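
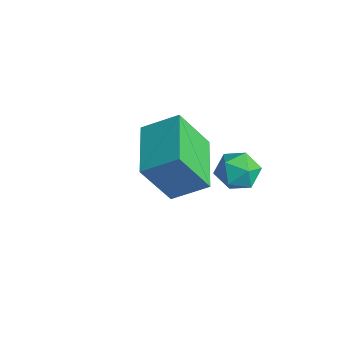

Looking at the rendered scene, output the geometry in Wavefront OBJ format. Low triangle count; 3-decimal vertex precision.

v 0.182 0.732 -3.616
v 0.443 1.104 -4.008
v 1.018 1.488 -2.344
v 0.22 1.235 -3.941
v -0.009 1.267 -3.809
v -0.201 1.193 -3.638
v -0.317 1.027 -3.464
v -0.334 0.803 -3.32
v -0.249 0.565 -3.234
v -0.078 0.36 -3.224
v 0.144 0.228 -3.292
v 0.374 0.197 -3.424
v 0.566 0.271 -3.595
v 0.682 0.437 -3.769
v 0.699 0.661 -3.913
v 0.614 0.899 -3.999
v 4.077 1.911 -1.043
v 4.387 1.397 -1.412
v 3.193 1.223 -0.828
v 3.503 0.709 -1.197
v 3.776 0.914 -0.58
v 4.322 1.339 -0.713
v 3.258 1.281 -1.527
v 3.804 1.706 -1.66
v 3.881 1.008 -1.711
v 4.201 0.781 -1.126
v 3.379 1.839 -1.114
v 3.699 1.612 -0.529
v 1.141 -0.278 -0.635
v 1.732 0.628 0.012
v 1.408 0.543 -2.029
v 1.998 1.449 -1.383
v 2.782 -1.189 -0.857
v 3.372 -0.283 -0.211
v 3.048 -0.368 -2.252
v 3.639 0.538 -1.605
f 2 1 4
f 2 4 3
f 4 1 5
f 4 5 3
f 5 1 6
f 5 6 3
f 6 1 7
f 6 7 3
f 7 1 8
f 7 8 3
f 8 1 9
f 8 9 3
f 9 1 10
f 9 10 3
f 10 1 11
f 10 11 3
f 11 1 12
f 11 12 3
f 12 1 13
f 12 13 3
f 13 1 14
f 13 14 3
f 14 1 15
f 14 15 3
f 15 1 16
f 15 16 3
f 16 1 2
f 16 2 3
f 17 28 22
f 17 22 18
f 17 18 24
f 17 24 27
f 17 27 28
f 18 22 26
f 22 28 21
f 28 27 19
f 27 24 23
f 24 18 25
f 20 26 21
f 20 21 19
f 20 19 23
f 20 23 25
f 20 25 26
f 21 26 22
f 19 21 28
f 23 19 27
f 25 23 24
f 26 25 18
f 30 32 29
f 33 30 29
f 29 32 31
f 31 33 29
f 30 36 32
f 34 30 33
f 34 36 30
f 32 36 31
f 35 33 31
f 31 36 35
f 35 34 33
f 36 34 35



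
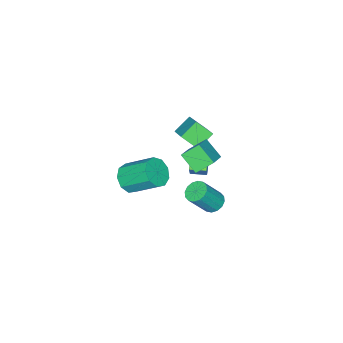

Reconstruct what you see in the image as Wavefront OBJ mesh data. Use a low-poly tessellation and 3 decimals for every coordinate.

v -1.142 3.893 -2.841
v -0.525 3.869 -3.266
v 0.519 3.402 -1.724
v -0.098 3.427 -1.299
v -0.546 4.236 -3.141
v 0.498 3.769 -1.599
v -0.727 4.511 -2.935
v 0.317 4.044 -1.393
v -1.019 4.62 -2.704
v 0.025 4.154 -1.162
v -1.344 4.535 -2.51
v -0.3 4.069 -0.968
v -1.615 4.278 -2.404
v -0.571 3.812 -0.862
v -1.759 3.918 -2.416
v -0.715 3.451 -0.874
v -1.738 3.551 -2.541
v -0.694 3.084 -0.999
v -1.557 3.276 -2.747
v -0.513 2.809 -1.205
v -1.265 3.166 -2.978
v -0.221 2.7 -1.436
v -0.94 3.251 -3.172
v 0.104 2.785 -1.63
v -0.669 3.508 -3.278
v 0.375 3.042 -1.736
v -4.937 0.513 -3.336
v -4.577 0.744 -2.533
v -3.874 1.194 -4.008
v -3.515 1.426 -3.205
v -4.385 -0.346 -3.335
v -4.026 -0.114 -2.532
v -3.323 0.336 -4.007
v -2.963 0.567 -3.204
v 3.473 1.576 1.429
v 4.423 1.81 1.49
v 3.937 3.457 2.733
v 2.987 3.224 2.671
v 4.143 2.122 0.967
v 3.658 3.77 2.21
v 3.55 2.179 0.66
v 3.065 3.826 1.903
v 2.921 1.954 0.712
v 2.435 3.601 1.955
v 2.55 1.552 1.1
v 2.064 3.2 2.343
v 2.611 1.162 1.641
v 2.125 2.809 2.884
v 3.075 0.965 2.083
v 2.589 2.613 3.326
v 3.725 1.055 2.219
v 3.24 2.702 3.462
v 4.258 1.388 1.985
v 3.772 3.036 3.227
v -2.652 1.879 -1.879
v -2.716 0.726 -0.953
v -3.425 2.582 -1.056
v -3.489 1.429 -0.131
v -1.271 2.451 -1.069
v -1.335 1.298 -0.144
v -2.044 3.154 -0.247
v -2.108 2.001 0.679
v -4.745 -0.893 -0.259
v -3.704 0.471 0.787
v -5.146 0.063 -1.108
v -4.105 1.428 -0.062
v -3.655 -1.128 -1.038
v -2.614 0.237 0.008
v -4.056 -0.171 -1.887
v -3.015 1.193 -0.841
f 2 1 5
f 2 5 3
f 3 5 6
f 3 6 4
f 5 1 7
f 5 7 6
f 6 7 8
f 6 8 4
f 7 1 9
f 7 9 8
f 8 9 10
f 8 10 4
f 9 1 11
f 9 11 10
f 10 11 12
f 10 12 4
f 11 1 13
f 11 13 12
f 12 13 14
f 12 14 4
f 13 1 15
f 13 15 14
f 14 15 16
f 14 16 4
f 15 1 17
f 15 17 16
f 16 17 18
f 16 18 4
f 17 1 19
f 17 19 18
f 18 19 20
f 18 20 4
f 19 1 21
f 19 21 20
f 20 21 22
f 20 22 4
f 21 1 23
f 21 23 22
f 22 23 24
f 22 24 4
f 23 1 25
f 23 25 24
f 24 25 26
f 24 26 4
f 25 1 2
f 25 2 26
f 26 2 3
f 26 3 4
f 28 30 27
f 31 28 27
f 27 30 29
f 29 31 27
f 28 34 30
f 32 28 31
f 32 34 28
f 30 34 29
f 33 31 29
f 29 34 33
f 33 32 31
f 34 32 33
f 36 35 39
f 36 39 37
f 37 39 40
f 37 40 38
f 39 35 41
f 39 41 40
f 40 41 42
f 40 42 38
f 41 35 43
f 41 43 42
f 42 43 44
f 42 44 38
f 43 35 45
f 43 45 44
f 44 45 46
f 44 46 38
f 45 35 47
f 45 47 46
f 46 47 48
f 46 48 38
f 47 35 49
f 47 49 48
f 48 49 50
f 48 50 38
f 49 35 51
f 49 51 50
f 50 51 52
f 50 52 38
f 51 35 53
f 51 53 52
f 52 53 54
f 52 54 38
f 53 35 36
f 53 36 54
f 54 36 37
f 54 37 38
f 56 58 55
f 59 56 55
f 55 58 57
f 57 59 55
f 56 62 58
f 60 56 59
f 60 62 56
f 58 62 57
f 61 59 57
f 57 62 61
f 61 60 59
f 62 60 61
f 64 66 63
f 67 64 63
f 63 66 65
f 65 67 63
f 64 70 66
f 68 64 67
f 68 70 64
f 66 70 65
f 69 67 65
f 65 70 69
f 69 68 67
f 70 68 69



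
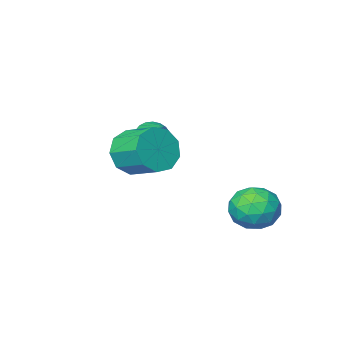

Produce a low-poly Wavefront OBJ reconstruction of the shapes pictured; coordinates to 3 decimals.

v -1.046 0.019 -3.25
v -0.534 0.731 -3.607
v -0.106 -0.991 -3.913
v 0.406 -0.279 -4.27
v 0.411 -0.444 -3.339
v -0.171 0.18 -2.928
v -0.469 -0.44 -4.592
v -1.051 0.184 -4.181
v -0.178 0.447 -4.436
v 0.366 0.444 -3.662
v -1.006 -0.704 -3.858
v -0.462 -0.707 -3.084
v -0.873 0.464 -3.37
v 0.233 -0.724 -4.15
v 0.235 -0.82 -3.602
v 0.536 -0.402 -3.812
v -0.659 0.14 -2.971
v -0.358 0.558 -3.181
v 0.197 -0.132 -3.023
v -0.282 -0.818 -4.339
v 0.019 -0.4 -4.549
v -1.176 0.142 -3.708
v -0.875 0.56 -3.918
v -0.837 -0.128 -4.497
v -0.362 0.715 -4.067
v 0.19 0.121 -4.457
v -0.324 0.027 -4.646
v -0.666 0.394 -4.405
v -0.043 0.713 -3.612
v 0.51 0.12 -4.002
v 0.513 0.023 -3.454
v 0.171 0.39 -3.213
v 0.167 0.546 -4.1
v -1.15 -0.38 -3.518
v -0.597 -0.973 -3.908
v -0.811 -0.65 -4.307
v -1.153 -0.283 -4.066
v -0.83 -0.381 -3.063
v -0.278 -0.975 -3.453
v 0.026 -0.654 -3.115
v -0.316 -0.287 -2.874
v -0.807 -0.806 -3.42
v 3.406 -1.647 -0.934
v 3.992 -1.799 -0.241
v 3.721 -0.625 0.246
v 3.134 -0.473 -0.446
v 4.294 -1.529 -0.723
v 4.022 -0.355 -0.236
v 4.18 -1.314 -1.304
v 3.908 -0.14 -0.816
v 3.703 -1.255 -1.711
v 3.432 -0.081 -1.224
v 3.088 -1.38 -1.755
v 2.816 -0.206 -1.267
v 2.621 -1.629 -1.414
v 2.35 -0.455 -0.927
v 2.522 -1.887 -0.849
v 2.25 -0.713 -0.361
v 2.836 -2.033 -0.323
v 2.564 -0.858 0.164
v 3.417 -1.998 -0.083
v 3.145 -0.824 0.404
v 1.048 -4.276 -1.6
v 1.337 -4.643 -1.193
v 1.392 -2.964 -0.66
v 1.529 -4.579 -1.353
v 1.637 -4.462 -1.556
v 1.644 -4.313 -1.766
v 1.548 -4.158 -1.948
v 1.365 -4.022 -2.069
v 1.128 -3.931 -2.11
v 0.876 -3.899 -2.062
v 0.654 -3.932 -1.935
v 0.501 -4.025 -1.75
v 0.442 -4.161 -1.539
v 0.488 -4.317 -1.338
v 0.63 -4.465 -1.183
v 0.845 -4.581 -1.1
v 1.095 -4.644 -1.104
f 1 38 17
f 38 12 41
f 17 41 6
f 38 41 17
f 1 17 13
f 17 6 18
f 13 18 2
f 17 18 13
f 1 13 22
f 13 2 23
f 22 23 8
f 13 23 22
f 1 22 34
f 22 8 37
f 34 37 11
f 22 37 34
f 1 34 38
f 34 11 42
f 38 42 12
f 34 42 38
f 2 18 29
f 18 6 32
f 29 32 10
f 18 32 29
f 6 41 19
f 41 12 40
f 19 40 5
f 41 40 19
f 12 42 39
f 42 11 35
f 39 35 3
f 42 35 39
f 11 37 36
f 37 8 24
f 36 24 7
f 37 24 36
f 8 23 28
f 23 2 25
f 28 25 9
f 23 25 28
f 4 30 16
f 30 10 31
f 16 31 5
f 30 31 16
f 4 16 14
f 16 5 15
f 14 15 3
f 16 15 14
f 4 14 21
f 14 3 20
f 21 20 7
f 14 20 21
f 4 21 26
f 21 7 27
f 26 27 9
f 21 27 26
f 4 26 30
f 26 9 33
f 30 33 10
f 26 33 30
f 5 31 19
f 31 10 32
f 19 32 6
f 31 32 19
f 3 15 39
f 15 5 40
f 39 40 12
f 15 40 39
f 7 20 36
f 20 3 35
f 36 35 11
f 20 35 36
f 9 27 28
f 27 7 24
f 28 24 8
f 27 24 28
f 10 33 29
f 33 9 25
f 29 25 2
f 33 25 29
f 44 43 47
f 44 47 45
f 45 47 48
f 45 48 46
f 47 43 49
f 47 49 48
f 48 49 50
f 48 50 46
f 49 43 51
f 49 51 50
f 50 51 52
f 50 52 46
f 51 43 53
f 51 53 52
f 52 53 54
f 52 54 46
f 53 43 55
f 53 55 54
f 54 55 56
f 54 56 46
f 55 43 57
f 55 57 56
f 56 57 58
f 56 58 46
f 57 43 59
f 57 59 58
f 58 59 60
f 58 60 46
f 59 43 61
f 59 61 60
f 60 61 62
f 60 62 46
f 61 43 44
f 61 44 62
f 62 44 45
f 62 45 46
f 64 63 66
f 64 66 65
f 66 63 67
f 66 67 65
f 67 63 68
f 67 68 65
f 68 63 69
f 68 69 65
f 69 63 70
f 69 70 65
f 70 63 71
f 70 71 65
f 71 63 72
f 71 72 65
f 72 63 73
f 72 73 65
f 73 63 74
f 73 74 65
f 74 63 75
f 74 75 65
f 75 63 76
f 75 76 65
f 76 63 77
f 76 77 65
f 77 63 78
f 77 78 65
f 78 63 79
f 78 79 65
f 79 63 64
f 79 64 65



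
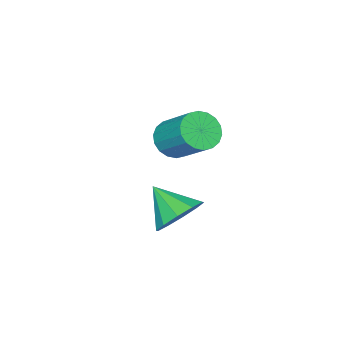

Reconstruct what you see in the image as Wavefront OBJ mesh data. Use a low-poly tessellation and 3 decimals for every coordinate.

v 2.378 0.143 -1.621
v 2.939 -0.414 -2.357
v 2.322 -1.183 -0.659
v 3.374 -0.129 -1.938
v 3.428 0.26 -1.399
v 3.082 0.605 -0.944
v 2.466 0.773 -0.748
v 1.817 0.701 -0.886
v 1.382 0.415 -1.304
v 1.328 0.026 -1.844
v 1.675 -0.318 -2.298
v 2.29 -0.487 -2.494
v -1.836 -3.688 -1.509
v -1.1 -3.403 -1.982
v -0.849 -1.866 -0.664
v -1.584 -2.152 -0.191
v -1.407 -3.2 -2.16
v -1.156 -1.663 -0.843
v -1.8 -3.093 -2.21
v -1.548 -1.557 -0.892
v -2.199 -3.105 -2.12
v -1.948 -1.568 -0.802
v -2.526 -3.232 -1.91
v -2.275 -1.695 -0.592
v -2.717 -3.449 -1.62
v -2.466 -1.912 -0.302
v -2.733 -3.714 -1.308
v -2.482 -2.177 0.01
v -2.571 -3.974 -1.036
v -2.32 -2.437 0.282
v -2.264 -4.177 -0.857
v -2.013 -2.64 0.46
v -1.872 -4.283 -0.808
v -1.62 -2.747 0.51
v -1.472 -4.272 -0.898
v -1.221 -2.735 0.42
v -1.145 -4.145 -1.108
v -0.894 -2.608 0.21
v -0.954 -3.928 -1.398
v -0.703 -2.391 -0.08
v -0.938 -3.663 -1.71
v -0.687 -2.126 -0.392
f 2 1 4
f 2 4 3
f 4 1 5
f 4 5 3
f 5 1 6
f 5 6 3
f 6 1 7
f 6 7 3
f 7 1 8
f 7 8 3
f 8 1 9
f 8 9 3
f 9 1 10
f 9 10 3
f 10 1 11
f 10 11 3
f 11 1 12
f 11 12 3
f 12 1 2
f 12 2 3
f 14 13 17
f 14 17 15
f 15 17 18
f 15 18 16
f 17 13 19
f 17 19 18
f 18 19 20
f 18 20 16
f 19 13 21
f 19 21 20
f 20 21 22
f 20 22 16
f 21 13 23
f 21 23 22
f 22 23 24
f 22 24 16
f 23 13 25
f 23 25 24
f 24 25 26
f 24 26 16
f 25 13 27
f 25 27 26
f 26 27 28
f 26 28 16
f 27 13 29
f 27 29 28
f 28 29 30
f 28 30 16
f 29 13 31
f 29 31 30
f 30 31 32
f 30 32 16
f 31 13 33
f 31 33 32
f 32 33 34
f 32 34 16
f 33 13 35
f 33 35 34
f 34 35 36
f 34 36 16
f 35 13 37
f 35 37 36
f 36 37 38
f 36 38 16
f 37 13 39
f 37 39 38
f 38 39 40
f 38 40 16
f 39 13 41
f 39 41 40
f 40 41 42
f 40 42 16
f 41 13 14
f 41 14 42
f 42 14 15
f 42 15 16



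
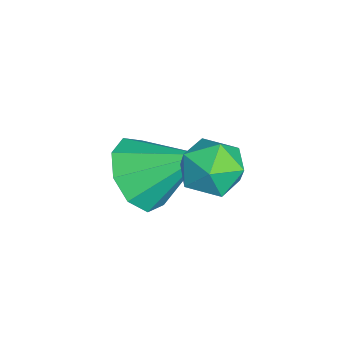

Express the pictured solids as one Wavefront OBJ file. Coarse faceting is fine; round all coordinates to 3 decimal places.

v -2.879 -3.748 -3.43
v -1.915 -3.975 -3.404
v -2.581 -2.372 -2.39
v -2.041 -3.557 -3.922
v -2.558 -3.228 -4.209
v -3.226 -3.142 -4.132
v -3.73 -3.34 -3.726
v -3.837 -3.728 -3.182
v -3.495 -4.126 -2.754
v -2.864 -4.347 -2.642
v -2.241 -4.287 -2.899
v -0.904 -1.564 -1.183
v -0.571 -2.006 -1.745
v -1.849 -2.414 -1.075
v -1.516 -2.856 -1.637
v -1.169 -2.787 -0.932
v -0.585 -2.261 -0.999
v -1.835 -2.159 -1.821
v -1.251 -1.633 -1.888
v -1.146 -2.373 -2.139
v -0.734 -2.761 -1.59
v -1.686 -1.659 -1.23
v -1.274 -2.047 -0.681
f 2 1 4
f 2 4 3
f 4 1 5
f 4 5 3
f 5 1 6
f 5 6 3
f 6 1 7
f 6 7 3
f 7 1 8
f 7 8 3
f 8 1 9
f 8 9 3
f 9 1 10
f 9 10 3
f 10 1 11
f 10 11 3
f 11 1 2
f 11 2 3
f 12 23 17
f 12 17 13
f 12 13 19
f 12 19 22
f 12 22 23
f 13 17 21
f 17 23 16
f 23 22 14
f 22 19 18
f 19 13 20
f 15 21 16
f 15 16 14
f 15 14 18
f 15 18 20
f 15 20 21
f 16 21 17
f 14 16 23
f 18 14 22
f 20 18 19
f 21 20 13



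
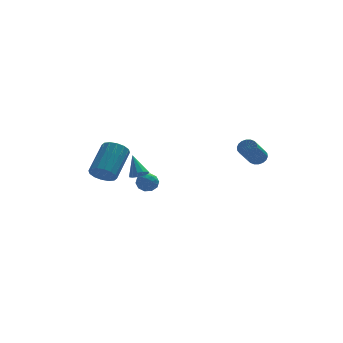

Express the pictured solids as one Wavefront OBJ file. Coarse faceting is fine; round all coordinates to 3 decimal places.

v -3.282 -4.006 1.723
v -2.784 -4.008 1.833
v -3.498 -3.214 2.717
v -2.825 -3.79 1.65
v -3.012 -3.641 1.49
v -3.285 -3.608 1.405
v -3.556 -3.701 1.42
v -3.74 -3.891 1.531
v -3.779 -4.118 1.704
v -3.66 -4.309 1.882
v -3.42 -4.404 2.01
v -3.137 -4.373 2.047
v -2.9 -4.225 1.98
v 2.844 -2.431 1.921
v 3.066 -2.162 2.319
v 2.337 -3.159 3.398
v 2.116 -3.429 2.999
v 2.861 -2.048 2.286
v 2.133 -3.045 3.365
v 2.654 -2.011 2.181
v 1.925 -3.008 3.26
v 2.484 -2.057 2.024
v 1.755 -3.054 3.103
v 2.386 -2.177 1.846
v 1.657 -3.174 2.925
v 2.378 -2.347 1.683
v 1.649 -3.345 2.762
v 2.463 -2.534 1.568
v 1.734 -3.532 2.646
v 2.623 -2.701 1.522
v 1.894 -3.698 2.601
v 2.827 -2.815 1.555
v 2.099 -3.812 2.634
v 3.035 -2.852 1.66
v 2.306 -3.849 2.739
v 3.205 -2.806 1.817
v 2.476 -3.803 2.896
v 3.303 -2.686 1.995
v 2.574 -3.683 3.074
v 3.311 -2.515 2.158
v 2.582 -3.513 3.237
v 3.226 -2.328 2.274
v 2.497 -3.326 3.352
v -4.355 2.086 -0.697
v -3.75 2.146 -1.185
v -2.879 3.573 0.069
v -3.485 3.514 0.557
v -4.015 2.421 -1.314
v -3.145 3.849 -0.06
v -4.372 2.607 -1.278
v -3.502 4.034 -0.024
v -4.724 2.653 -1.086
v -3.854 4.08 0.168
v -4.978 2.547 -0.79
v -4.107 3.975 0.465
v -5.064 2.318 -0.469
v -4.194 3.745 0.785
v -4.961 2.027 -0.209
v -4.09 3.454 1.045
v -4.695 1.751 -0.08
v -3.825 3.179 1.174
v -4.338 1.566 -0.116
v -3.468 2.993 1.138
v -3.986 1.52 -0.308
v -3.116 2.947 0.946
v -3.733 1.625 -0.605
v -2.862 3.053 0.65
v -3.646 1.855 -0.925
v -2.776 3.282 0.329
v -2.195 3.271 -1.407
v -1.561 3.135 -1.341
v -2.299 2.465 -2.079
v -1.665 2.329 -2.013
v -2.073 2.229 -1.515
v -2.009 2.728 -1.099
v -1.851 2.872 -2.321
v -1.787 3.371 -1.905
v -1.348 2.888 -1.906
v -1.486 2.491 -1.408
v -2.374 3.109 -2.012
v -2.512 2.712 -1.514
v -1.869 3.274 -1.315
v -1.991 2.326 -2.105
v -2.231 2.268 -1.812
v -1.858 2.187 -1.773
v -2.132 3.035 -1.173
v -1.759 2.954 -1.134
v -2.06 2.422 -1.236
v -2.101 2.646 -2.286
v -1.728 2.565 -2.247
v -2.002 3.413 -1.647
v -1.629 3.332 -1.608
v -1.8 3.178 -2.184
v -1.371 3.049 -1.608
v -1.432 2.575 -2.003
v -1.542 2.894 -2.184
v -1.504 3.187 -1.94
v -1.452 2.815 -1.316
v -1.513 2.341 -1.711
v -1.753 2.283 -1.418
v -1.715 2.576 -1.173
v -1.327 2.67 -1.647
v -2.347 3.259 -1.709
v -2.408 2.785 -2.104
v -2.145 3.024 -2.247
v -2.107 3.317 -2.002
v -2.428 3.025 -1.417
v -2.489 2.551 -1.812
v -2.356 2.413 -1.48
v -2.318 2.706 -1.236
v -2.533 2.93 -1.773
f 2 1 4
f 2 4 3
f 4 1 5
f 4 5 3
f 5 1 6
f 5 6 3
f 6 1 7
f 6 7 3
f 7 1 8
f 7 8 3
f 8 1 9
f 8 9 3
f 9 1 10
f 9 10 3
f 10 1 11
f 10 11 3
f 11 1 12
f 11 12 3
f 12 1 13
f 12 13 3
f 13 1 2
f 13 2 3
f 15 14 18
f 15 18 16
f 16 18 19
f 16 19 17
f 18 14 20
f 18 20 19
f 19 20 21
f 19 21 17
f 20 14 22
f 20 22 21
f 21 22 23
f 21 23 17
f 22 14 24
f 22 24 23
f 23 24 25
f 23 25 17
f 24 14 26
f 24 26 25
f 25 26 27
f 25 27 17
f 26 14 28
f 26 28 27
f 27 28 29
f 27 29 17
f 28 14 30
f 28 30 29
f 29 30 31
f 29 31 17
f 30 14 32
f 30 32 31
f 31 32 33
f 31 33 17
f 32 14 34
f 32 34 33
f 33 34 35
f 33 35 17
f 34 14 36
f 34 36 35
f 35 36 37
f 35 37 17
f 36 14 38
f 36 38 37
f 37 38 39
f 37 39 17
f 38 14 40
f 38 40 39
f 39 40 41
f 39 41 17
f 40 14 42
f 40 42 41
f 41 42 43
f 41 43 17
f 42 14 15
f 42 15 43
f 43 15 16
f 43 16 17
f 45 44 48
f 45 48 46
f 46 48 49
f 46 49 47
f 48 44 50
f 48 50 49
f 49 50 51
f 49 51 47
f 50 44 52
f 50 52 51
f 51 52 53
f 51 53 47
f 52 44 54
f 52 54 53
f 53 54 55
f 53 55 47
f 54 44 56
f 54 56 55
f 55 56 57
f 55 57 47
f 56 44 58
f 56 58 57
f 57 58 59
f 57 59 47
f 58 44 60
f 58 60 59
f 59 60 61
f 59 61 47
f 60 44 62
f 60 62 61
f 61 62 63
f 61 63 47
f 62 44 64
f 62 64 63
f 63 64 65
f 63 65 47
f 64 44 66
f 64 66 65
f 65 66 67
f 65 67 47
f 66 44 68
f 66 68 67
f 67 68 69
f 67 69 47
f 68 44 45
f 68 45 69
f 69 45 46
f 69 46 47
f 70 107 86
f 107 81 110
f 86 110 75
f 107 110 86
f 70 86 82
f 86 75 87
f 82 87 71
f 86 87 82
f 70 82 91
f 82 71 92
f 91 92 77
f 82 92 91
f 70 91 103
f 91 77 106
f 103 106 80
f 91 106 103
f 70 103 107
f 103 80 111
f 107 111 81
f 103 111 107
f 71 87 98
f 87 75 101
f 98 101 79
f 87 101 98
f 75 110 88
f 110 81 109
f 88 109 74
f 110 109 88
f 81 111 108
f 111 80 104
f 108 104 72
f 111 104 108
f 80 106 105
f 106 77 93
f 105 93 76
f 106 93 105
f 77 92 97
f 92 71 94
f 97 94 78
f 92 94 97
f 73 99 85
f 99 79 100
f 85 100 74
f 99 100 85
f 73 85 83
f 85 74 84
f 83 84 72
f 85 84 83
f 73 83 90
f 83 72 89
f 90 89 76
f 83 89 90
f 73 90 95
f 90 76 96
f 95 96 78
f 90 96 95
f 73 95 99
f 95 78 102
f 99 102 79
f 95 102 99
f 74 100 88
f 100 79 101
f 88 101 75
f 100 101 88
f 72 84 108
f 84 74 109
f 108 109 81
f 84 109 108
f 76 89 105
f 89 72 104
f 105 104 80
f 89 104 105
f 78 96 97
f 96 76 93
f 97 93 77
f 96 93 97
f 79 102 98
f 102 78 94
f 98 94 71
f 102 94 98



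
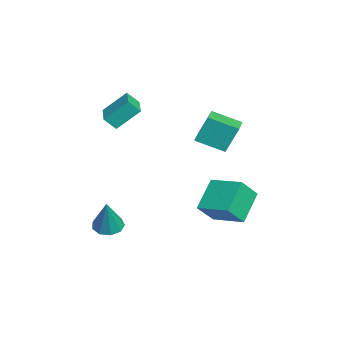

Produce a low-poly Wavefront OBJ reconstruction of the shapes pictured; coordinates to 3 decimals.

v 3.414 -2.774 -4.466
v 4.094 -3.211 -4.761
v 4.246 -2.826 -2.474
v 4.198 -2.633 -4.79
v 3.936 -2.121 -4.667
v 3.429 -1.914 -4.45
v 2.916 -2.111 -4.241
v 2.635 -2.617 -4.137
v 2.719 -3.197 -4.188
v 3.129 -3.579 -4.368
v 3.671 -3.585 -4.595
v -0.254 1.972 0.511
v -0.323 2.683 2.13
v 0.081 3.578 -0.18
v 0.013 4.289 1.44
v 1.247 1.731 0.68
v 1.179 2.442 2.3
v 1.583 3.337 -0.01
v 1.514 4.048 1.609
v -0.742 3.556 -4.128
v -0.07 2.665 -2.912
v 0.533 5.125 -3.683
v 1.205 4.235 -2.467
v 0.715 2.765 -5.513
v 1.387 1.875 -4.297
v 1.99 4.335 -5.068
v 2.662 3.444 -3.852
v -1.001 -2.429 1.257
v -1.006 -3.084 1.945
v -1.129 -1.143 2.48
v -1.134 -1.798 3.169
v 0.774 -2.342 1.351
v 0.769 -2.997 2.04
v 0.646 -1.056 2.575
v 0.641 -1.711 3.263
f 2 1 4
f 2 4 3
f 4 1 5
f 4 5 3
f 5 1 6
f 5 6 3
f 6 1 7
f 6 7 3
f 7 1 8
f 7 8 3
f 8 1 9
f 8 9 3
f 9 1 10
f 9 10 3
f 10 1 11
f 10 11 3
f 11 1 2
f 11 2 3
f 13 15 12
f 16 13 12
f 12 15 14
f 14 16 12
f 13 19 15
f 17 13 16
f 17 19 13
f 15 19 14
f 18 16 14
f 14 19 18
f 18 17 16
f 19 17 18
f 21 23 20
f 24 21 20
f 20 23 22
f 22 24 20
f 21 27 23
f 25 21 24
f 25 27 21
f 23 27 22
f 26 24 22
f 22 27 26
f 26 25 24
f 27 25 26
f 29 31 28
f 32 29 28
f 28 31 30
f 30 32 28
f 29 35 31
f 33 29 32
f 33 35 29
f 31 35 30
f 34 32 30
f 30 35 34
f 34 33 32
f 35 33 34



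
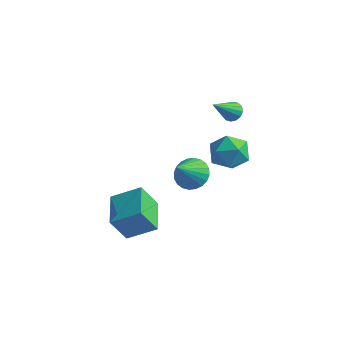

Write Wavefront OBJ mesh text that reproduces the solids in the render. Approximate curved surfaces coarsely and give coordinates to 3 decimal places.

v 0.168 -4.645 -4.737
v -0.417 -5.293 -3.22
v -0.99 -2.952 -4.46
v -1.576 -3.6 -2.944
v 1.556 -3.84 -3.856
v 0.97 -4.488 -2.34
v 0.397 -2.147 -3.58
v -0.188 -2.795 -2.063
v 2.773 -2.554 0.329
v 3.749 -2.624 0.281
v 2.747 -3.926 1.811
v 3.707 -2.345 0.539
v 3.523 -2.098 0.765
v 3.225 -1.92 0.925
v 2.857 -1.838 0.993
v 2.477 -1.866 0.961
v 2.142 -1.998 0.833
v 1.903 -2.215 0.628
v 1.797 -2.483 0.377
v 1.839 -2.762 0.119
v 2.023 -3.01 -0.107
v 2.322 -3.188 -0.266
v 2.689 -3.269 -0.335
v 3.069 -3.242 -0.303
v 3.404 -3.109 -0.175
v 3.643 -2.893 0.031
v 2.681 1.368 2.552
v 3.089 1.648 2.942
v 2.359 -0.028 3.888
v 2.799 1.782 3.012
v 2.478 1.805 2.959
v 2.212 1.711 2.796
v 2.071 1.525 2.569
v 2.093 1.297 2.336
v 2.273 1.089 2.161
v 2.562 0.955 2.091
v 2.883 0.932 2.144
v 3.149 1.026 2.307
v 3.291 1.212 2.535
v 3.268 1.44 2.767
v 2.436 1.514 0.23
v 3.291 1.523 -0.61
v 2.789 -0.363 0.57
v 3.644 -0.354 -0.27
v 3.806 0.245 0.755
v 3.588 1.405 0.545
v 2.492 -0.245 -0.585
v 2.274 0.915 -0.795
v 3.326 0.436 -1.114
v 4.137 0.738 -0.286
v 1.943 0.422 0.246
v 2.754 0.724 1.074
f 2 4 1
f 5 2 1
f 1 4 3
f 3 5 1
f 2 8 4
f 6 2 5
f 6 8 2
f 4 8 3
f 7 5 3
f 3 8 7
f 7 6 5
f 8 6 7
f 10 9 12
f 10 12 11
f 12 9 13
f 12 13 11
f 13 9 14
f 13 14 11
f 14 9 15
f 14 15 11
f 15 9 16
f 15 16 11
f 16 9 17
f 16 17 11
f 17 9 18
f 17 18 11
f 18 9 19
f 18 19 11
f 19 9 20
f 19 20 11
f 20 9 21
f 20 21 11
f 21 9 22
f 21 22 11
f 22 9 23
f 22 23 11
f 23 9 24
f 23 24 11
f 24 9 25
f 24 25 11
f 25 9 26
f 25 26 11
f 26 9 10
f 26 10 11
f 28 27 30
f 28 30 29
f 30 27 31
f 30 31 29
f 31 27 32
f 31 32 29
f 32 27 33
f 32 33 29
f 33 27 34
f 33 34 29
f 34 27 35
f 34 35 29
f 35 27 36
f 35 36 29
f 36 27 37
f 36 37 29
f 37 27 38
f 37 38 29
f 38 27 39
f 38 39 29
f 39 27 40
f 39 40 29
f 40 27 28
f 40 28 29
f 41 52 46
f 41 46 42
f 41 42 48
f 41 48 51
f 41 51 52
f 42 46 50
f 46 52 45
f 52 51 43
f 51 48 47
f 48 42 49
f 44 50 45
f 44 45 43
f 44 43 47
f 44 47 49
f 44 49 50
f 45 50 46
f 43 45 52
f 47 43 51
f 49 47 48
f 50 49 42



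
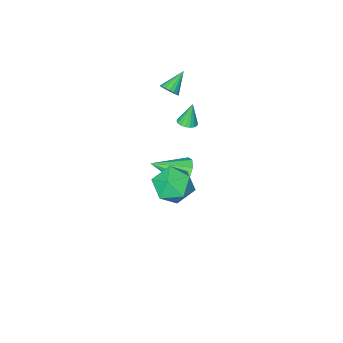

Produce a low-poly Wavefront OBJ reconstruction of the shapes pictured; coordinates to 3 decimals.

v 0.022 -1.126 3.113
v 0.32 -1.514 3.385
v -1.062 -1.374 3.947
v 0.372 -1.288 3.519
v 0.343 -1.025 3.56
v 0.241 -0.785 3.499
v 0.089 -0.623 3.349
v -0.079 -0.576 3.145
v -0.223 -0.655 2.934
v -0.312 -0.843 2.764
v -0.324 -1.095 2.673
v -0.256 -1.354 2.684
v -0.125 -1.561 2.792
v 0.039 -1.668 2.974
v 0.2 -1.652 3.188
v 3.449 4.27 0.038
v 4.332 4.055 0.788
v 2.228 3.425 1.232
v 3.111 3.21 1.982
v 2.743 4.315 1.807
v 3.497 4.837 1.069
v 3.063 2.643 0.951
v 3.817 3.165 0.213
v 4.093 3.049 1.352
v 3.895 4.083 1.881
v 2.665 3.397 0.139
v 2.467 4.431 0.668
v -0.356 -0.086 1.083
v 0.154 0.065 1.221
v -0.704 -0.094 2.377
v 0.04 0.28 1.192
v -0.153 0.421 1.141
v -0.386 0.463 1.078
v -0.613 0.395 1.017
v -0.789 0.232 0.968
v -0.879 0.006 0.943
v -0.866 -0.238 0.945
v -0.752 -0.452 0.974
v -0.559 -0.594 1.026
v -0.326 -0.636 1.088
v -0.099 -0.568 1.15
v 0.077 -0.405 1.198
v 0.168 -0.179 1.223
v -0.662 -0.652 -3.638
v -0.149 -0.415 -4.325
v 0.922 -1.548 -2.762
v -0.139 0.019 -3.898
v -0.374 0.139 -3.35
v -0.744 -0.111 -2.936
v -1.076 -0.614 -2.851
v -1.214 -1.135 -3.134
v -1.094 -1.43 -3.653
v -0.772 -1.361 -4.165
v -0.399 -0.96 -4.43
f 2 1 4
f 2 4 3
f 4 1 5
f 4 5 3
f 5 1 6
f 5 6 3
f 6 1 7
f 6 7 3
f 7 1 8
f 7 8 3
f 8 1 9
f 8 9 3
f 9 1 10
f 9 10 3
f 10 1 11
f 10 11 3
f 11 1 12
f 11 12 3
f 12 1 13
f 12 13 3
f 13 1 14
f 13 14 3
f 14 1 15
f 14 15 3
f 15 1 2
f 15 2 3
f 16 27 21
f 16 21 17
f 16 17 23
f 16 23 26
f 16 26 27
f 17 21 25
f 21 27 20
f 27 26 18
f 26 23 22
f 23 17 24
f 19 25 20
f 19 20 18
f 19 18 22
f 19 22 24
f 19 24 25
f 20 25 21
f 18 20 27
f 22 18 26
f 24 22 23
f 25 24 17
f 29 28 31
f 29 31 30
f 31 28 32
f 31 32 30
f 32 28 33
f 32 33 30
f 33 28 34
f 33 34 30
f 34 28 35
f 34 35 30
f 35 28 36
f 35 36 30
f 36 28 37
f 36 37 30
f 37 28 38
f 37 38 30
f 38 28 39
f 38 39 30
f 39 28 40
f 39 40 30
f 40 28 41
f 40 41 30
f 41 28 42
f 41 42 30
f 42 28 43
f 42 43 30
f 43 28 29
f 43 29 30
f 45 44 47
f 45 47 46
f 47 44 48
f 47 48 46
f 48 44 49
f 48 49 46
f 49 44 50
f 49 50 46
f 50 44 51
f 50 51 46
f 51 44 52
f 51 52 46
f 52 44 53
f 52 53 46
f 53 44 54
f 53 54 46
f 54 44 45
f 54 45 46



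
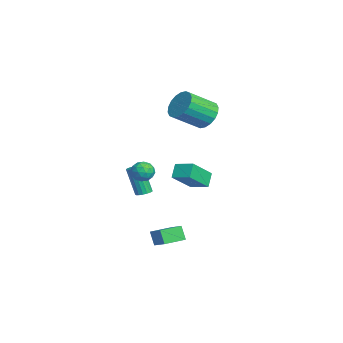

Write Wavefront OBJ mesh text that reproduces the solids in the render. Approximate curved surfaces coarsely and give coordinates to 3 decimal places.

v -1.438 2.415 -2.234
v -2.12 2.694 -1.457
v -0.68 3.383 -1.915
v -1.361 3.661 -1.139
v -0.439 1.199 -0.921
v -1.12 1.477 -0.145
v 0.32 2.166 -0.603
v -0.362 2.445 0.174
v -3.923 3.645 2.592
v -3.398 3.211 1.741
v -2.872 1.541 2.917
v -3.397 1.975 3.768
v -3.053 3.473 1.958
v -2.527 1.803 3.135
v -2.88 3.769 2.301
v -2.354 2.099 3.478
v -2.914 4.041 2.702
v -2.387 2.37 3.878
v -3.147 4.234 3.081
v -2.621 2.564 4.257
v -3.534 4.311 3.363
v -3.008 2.64 4.539
v -3.999 4.255 3.492
v -3.472 2.585 4.668
v -4.448 4.079 3.443
v -3.922 2.409 4.619
v -4.793 3.817 3.225
v -4.267 2.147 4.402
v -4.966 3.521 2.882
v -4.44 1.851 4.059
v -4.933 3.25 2.482
v -4.406 1.579 3.658
v -4.699 3.056 2.103
v -4.173 1.386 3.279
v -4.312 2.98 1.821
v -3.786 1.309 2.997
v -3.848 3.035 1.692
v -3.321 1.365 2.868
v -1.492 -0.332 -2.617
v -0.981 -0.424 -2.508
v -1.478 -0.921 -0.614
v -1.988 -0.828 -0.723
v -1.012 -0.179 -2.451
v -1.509 -0.676 -0.557
v -1.152 0.031 -2.433
v -1.649 -0.465 -0.539
v -1.37 0.159 -2.457
v -1.867 -0.338 -0.563
v -1.616 0.174 -2.517
v -2.113 -0.323 -0.623
v -1.834 0.073 -2.601
v -2.33 -0.424 -0.707
v -1.973 -0.121 -2.688
v -2.469 -0.617 -0.794
v -2.001 -0.362 -2.759
v -2.498 -0.859 -0.865
v -1.913 -0.597 -2.797
v -2.41 -1.094 -0.903
v -1.729 -0.771 -2.794
v -2.225 -1.268 -0.9
v -1.49 -0.844 -2.751
v -1.987 -1.341 -0.857
v -1.251 -0.8 -2.677
v -1.748 -1.297 -0.783
v -1.068 -0.649 -2.589
v -1.565 -1.145 -0.695
v 3.35 -0.179 -4.513
v 2.909 -0.381 -3.638
v 2.917 1.056 -4.447
v 2.476 0.854 -3.572
v 4.744 0.266 -3.708
v 4.303 0.064 -2.833
v 4.311 1.501 -3.642
v 3.87 1.299 -2.767
v 2.486 -0.38 0.669
v 3.192 -0.24 0.868
v 2.448 -1.3 1.452
v 3.154 -1.16 1.651
v 2.613 -0.679 1.833
v 2.636 -0.111 1.349
v 3.004 -1.429 0.971
v 3.027 -0.861 0.487
v 3.512 -0.888 1.054
v 3.27 -0.425 1.587
v 2.37 -1.115 0.733
v 2.128 -0.652 1.266
v 2.842 -0.23 0.7
v 2.798 -1.31 1.62
v 2.48 -1.028 1.727
v 2.895 -0.946 1.844
v 2.515 -0.154 0.983
v 2.93 -0.071 1.1
v 2.59 -0.329 1.667
v 2.71 -1.469 1.22
v 3.125 -1.386 1.337
v 2.745 -0.594 0.476
v 3.16 -0.512 0.593
v 3.05 -1.211 0.653
v 3.445 -0.528 0.926
v 3.423 -1.069 1.386
v 3.335 -1.227 0.986
v 3.349 -0.893 0.702
v 3.303 -0.256 1.239
v 3.281 -0.796 1.699
v 2.963 -0.514 1.807
v 2.976 -0.18 1.522
v 3.491 -0.637 1.349
v 2.359 -0.744 0.621
v 2.337 -1.284 1.081
v 2.664 -1.36 0.798
v 2.677 -1.026 0.513
v 2.217 -0.471 0.934
v 2.195 -1.012 1.394
v 2.291 -0.647 1.618
v 2.305 -0.313 1.334
v 2.149 -0.903 0.971
f 2 4 1
f 5 2 1
f 1 4 3
f 3 5 1
f 2 8 4
f 6 2 5
f 6 8 2
f 4 8 3
f 7 5 3
f 3 8 7
f 7 6 5
f 8 6 7
f 10 9 13
f 10 13 11
f 11 13 14
f 11 14 12
f 13 9 15
f 13 15 14
f 14 15 16
f 14 16 12
f 15 9 17
f 15 17 16
f 16 17 18
f 16 18 12
f 17 9 19
f 17 19 18
f 18 19 20
f 18 20 12
f 19 9 21
f 19 21 20
f 20 21 22
f 20 22 12
f 21 9 23
f 21 23 22
f 22 23 24
f 22 24 12
f 23 9 25
f 23 25 24
f 24 25 26
f 24 26 12
f 25 9 27
f 25 27 26
f 26 27 28
f 26 28 12
f 27 9 29
f 27 29 28
f 28 29 30
f 28 30 12
f 29 9 31
f 29 31 30
f 30 31 32
f 30 32 12
f 31 9 33
f 31 33 32
f 32 33 34
f 32 34 12
f 33 9 35
f 33 35 34
f 34 35 36
f 34 36 12
f 35 9 37
f 35 37 36
f 36 37 38
f 36 38 12
f 37 9 10
f 37 10 38
f 38 10 11
f 38 11 12
f 40 39 43
f 40 43 41
f 41 43 44
f 41 44 42
f 43 39 45
f 43 45 44
f 44 45 46
f 44 46 42
f 45 39 47
f 45 47 46
f 46 47 48
f 46 48 42
f 47 39 49
f 47 49 48
f 48 49 50
f 48 50 42
f 49 39 51
f 49 51 50
f 50 51 52
f 50 52 42
f 51 39 53
f 51 53 52
f 52 53 54
f 52 54 42
f 53 39 55
f 53 55 54
f 54 55 56
f 54 56 42
f 55 39 57
f 55 57 56
f 56 57 58
f 56 58 42
f 57 39 59
f 57 59 58
f 58 59 60
f 58 60 42
f 59 39 61
f 59 61 60
f 60 61 62
f 60 62 42
f 61 39 63
f 61 63 62
f 62 63 64
f 62 64 42
f 63 39 65
f 63 65 64
f 64 65 66
f 64 66 42
f 65 39 40
f 65 40 66
f 66 40 41
f 66 41 42
f 68 70 67
f 71 68 67
f 67 70 69
f 69 71 67
f 68 74 70
f 72 68 71
f 72 74 68
f 70 74 69
f 73 71 69
f 69 74 73
f 73 72 71
f 74 72 73
f 75 112 91
f 112 86 115
f 91 115 80
f 112 115 91
f 75 91 87
f 91 80 92
f 87 92 76
f 91 92 87
f 75 87 96
f 87 76 97
f 96 97 82
f 87 97 96
f 75 96 108
f 96 82 111
f 108 111 85
f 96 111 108
f 75 108 112
f 108 85 116
f 112 116 86
f 108 116 112
f 76 92 103
f 92 80 106
f 103 106 84
f 92 106 103
f 80 115 93
f 115 86 114
f 93 114 79
f 115 114 93
f 86 116 113
f 116 85 109
f 113 109 77
f 116 109 113
f 85 111 110
f 111 82 98
f 110 98 81
f 111 98 110
f 82 97 102
f 97 76 99
f 102 99 83
f 97 99 102
f 78 104 90
f 104 84 105
f 90 105 79
f 104 105 90
f 78 90 88
f 90 79 89
f 88 89 77
f 90 89 88
f 78 88 95
f 88 77 94
f 95 94 81
f 88 94 95
f 78 95 100
f 95 81 101
f 100 101 83
f 95 101 100
f 78 100 104
f 100 83 107
f 104 107 84
f 100 107 104
f 79 105 93
f 105 84 106
f 93 106 80
f 105 106 93
f 77 89 113
f 89 79 114
f 113 114 86
f 89 114 113
f 81 94 110
f 94 77 109
f 110 109 85
f 94 109 110
f 83 101 102
f 101 81 98
f 102 98 82
f 101 98 102
f 84 107 103
f 107 83 99
f 103 99 76
f 107 99 103



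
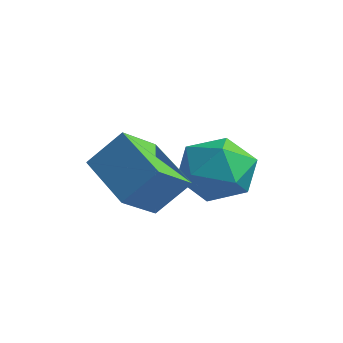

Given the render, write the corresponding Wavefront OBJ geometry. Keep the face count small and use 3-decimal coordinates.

v -3.13 -2.059 -0.276
v -4.898 -1.863 0.523
v -3.334 -0.856 -1.023
v -5.102 -0.66 -0.223
v -2.578 -1.32 0.763
v -4.346 -1.124 1.563
v -2.782 -0.117 0.017
v -4.55 0.079 0.816
v -4.435 1.411 0.117
v -3.661 1.717 0.936
v -3.059 0.583 -0.876
v -2.285 0.889 -0.057
v -3.095 0.082 0.178
v -3.946 0.594 0.792
v -2.774 1.706 -0.732
v -3.625 2.218 -0.118
v -2.635 1.899 0.411
v -2.833 0.896 0.973
v -3.887 1.404 -0.913
v -4.085 0.401 -0.351
f 2 4 1
f 5 2 1
f 1 4 3
f 3 5 1
f 2 8 4
f 6 2 5
f 6 8 2
f 4 8 3
f 7 5 3
f 3 8 7
f 7 6 5
f 8 6 7
f 9 20 14
f 9 14 10
f 9 10 16
f 9 16 19
f 9 19 20
f 10 14 18
f 14 20 13
f 20 19 11
f 19 16 15
f 16 10 17
f 12 18 13
f 12 13 11
f 12 11 15
f 12 15 17
f 12 17 18
f 13 18 14
f 11 13 20
f 15 11 19
f 17 15 16
f 18 17 10



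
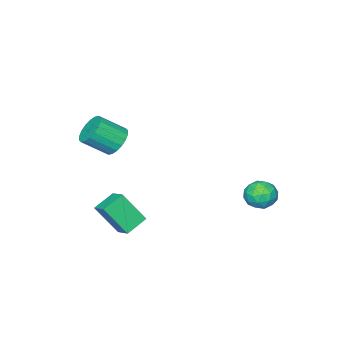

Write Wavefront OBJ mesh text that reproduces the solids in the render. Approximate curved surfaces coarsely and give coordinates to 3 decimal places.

v -3.871 3.073 -2.636
v -3.187 2.515 -2.774
v -4.733 2.205 -3.406
v -4.049 1.647 -3.544
v -4.4 1.731 -2.726
v -3.867 2.267 -2.25
v -4.053 2.453 -3.93
v -3.52 2.989 -3.454
v -3.299 2.132 -3.573
v -3.514 1.685 -2.829
v -4.406 3.035 -3.351
v -4.621 2.588 -2.607
v -3.453 2.871 -2.637
v -4.467 1.849 -3.543
v -4.673 1.899 -3.062
v -4.271 1.571 -3.143
v -3.853 2.725 -2.33
v -3.451 2.397 -2.41
v -4.164 1.936 -2.382
v -4.469 2.323 -3.77
v -4.067 1.995 -3.85
v -3.649 3.149 -3.037
v -3.247 2.821 -3.118
v -3.756 2.784 -3.798
v -3.117 2.317 -3.188
v -3.624 1.806 -3.64
v -3.626 2.28 -3.867
v -3.313 2.596 -3.588
v -3.243 2.055 -2.751
v -3.75 1.544 -3.203
v -3.956 1.594 -2.723
v -3.643 1.909 -2.443
v -3.309 1.829 -3.22
v -4.17 3.176 -2.977
v -4.677 2.665 -3.429
v -4.277 2.811 -3.737
v -3.964 3.126 -3.457
v -4.296 2.914 -2.54
v -4.803 2.403 -2.992
v -4.607 2.124 -2.592
v -4.294 2.44 -2.313
v -4.611 2.891 -2.96
v 1.169 -2.161 0.957
v 1.851 -1.794 0.56
v 2.832 -2.592 1.506
v 2.151 -2.959 1.903
v 1.775 -1.546 0.847
v 2.756 -2.344 1.794
v 1.579 -1.42 1.156
v 2.561 -2.218 2.103
v 1.302 -1.441 1.426
v 2.284 -2.239 2.373
v 0.999 -1.604 1.603
v 1.98 -2.402 2.55
v 0.729 -1.878 1.652
v 1.711 -2.676 2.598
v 0.547 -2.207 1.563
v 1.528 -3.006 2.509
v 0.488 -2.528 1.354
v 1.469 -3.326 2.3
v 0.564 -2.776 1.066
v 1.545 -3.574 2.013
v 0.759 -2.902 0.757
v 1.741 -3.7 1.704
v 1.036 -2.881 0.487
v 2.018 -3.679 1.434
v 1.34 -2.718 0.31
v 2.321 -3.516 1.257
v 1.609 -2.444 0.262
v 2.591 -3.242 1.208
v 1.792 -2.114 0.351
v 2.773 -2.913 1.297
v 2.244 -1.072 -4.341
v 1.094 -0.994 -3.831
v 2.506 -0.161 -3.889
v 1.356 -0.084 -3.379
v 2.864 -2.016 -2.801
v 1.714 -1.939 -2.291
v 3.126 -1.106 -2.349
v 1.976 -1.028 -1.839
f 1 38 17
f 38 12 41
f 17 41 6
f 38 41 17
f 1 17 13
f 17 6 18
f 13 18 2
f 17 18 13
f 1 13 22
f 13 2 23
f 22 23 8
f 13 23 22
f 1 22 34
f 22 8 37
f 34 37 11
f 22 37 34
f 1 34 38
f 34 11 42
f 38 42 12
f 34 42 38
f 2 18 29
f 18 6 32
f 29 32 10
f 18 32 29
f 6 41 19
f 41 12 40
f 19 40 5
f 41 40 19
f 12 42 39
f 42 11 35
f 39 35 3
f 42 35 39
f 11 37 36
f 37 8 24
f 36 24 7
f 37 24 36
f 8 23 28
f 23 2 25
f 28 25 9
f 23 25 28
f 4 30 16
f 30 10 31
f 16 31 5
f 30 31 16
f 4 16 14
f 16 5 15
f 14 15 3
f 16 15 14
f 4 14 21
f 14 3 20
f 21 20 7
f 14 20 21
f 4 21 26
f 21 7 27
f 26 27 9
f 21 27 26
f 4 26 30
f 26 9 33
f 30 33 10
f 26 33 30
f 5 31 19
f 31 10 32
f 19 32 6
f 31 32 19
f 3 15 39
f 15 5 40
f 39 40 12
f 15 40 39
f 7 20 36
f 20 3 35
f 36 35 11
f 20 35 36
f 9 27 28
f 27 7 24
f 28 24 8
f 27 24 28
f 10 33 29
f 33 9 25
f 29 25 2
f 33 25 29
f 44 43 47
f 44 47 45
f 45 47 48
f 45 48 46
f 47 43 49
f 47 49 48
f 48 49 50
f 48 50 46
f 49 43 51
f 49 51 50
f 50 51 52
f 50 52 46
f 51 43 53
f 51 53 52
f 52 53 54
f 52 54 46
f 53 43 55
f 53 55 54
f 54 55 56
f 54 56 46
f 55 43 57
f 55 57 56
f 56 57 58
f 56 58 46
f 57 43 59
f 57 59 58
f 58 59 60
f 58 60 46
f 59 43 61
f 59 61 60
f 60 61 62
f 60 62 46
f 61 43 63
f 61 63 62
f 62 63 64
f 62 64 46
f 63 43 65
f 63 65 64
f 64 65 66
f 64 66 46
f 65 43 67
f 65 67 66
f 66 67 68
f 66 68 46
f 67 43 69
f 67 69 68
f 68 69 70
f 68 70 46
f 69 43 71
f 69 71 70
f 70 71 72
f 70 72 46
f 71 43 44
f 71 44 72
f 72 44 45
f 72 45 46
f 74 76 73
f 77 74 73
f 73 76 75
f 75 77 73
f 74 80 76
f 78 74 77
f 78 80 74
f 76 80 75
f 79 77 75
f 75 80 79
f 79 78 77
f 80 78 79



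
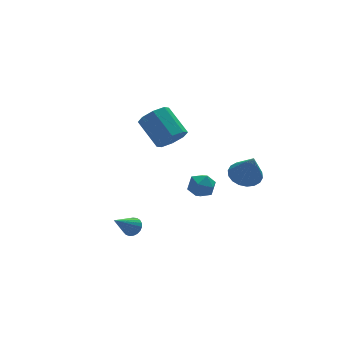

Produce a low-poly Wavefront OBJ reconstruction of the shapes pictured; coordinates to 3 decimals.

v 3.37 0.952 -0.8
v 4.175 0.886 -0.855
v 3.41 0.228 0.66
v 4.132 1.206 -0.695
v 3.938 1.476 -0.555
v 3.631 1.642 -0.464
v 3.272 1.672 -0.44
v 2.933 1.559 -0.487
v 2.681 1.326 -0.595
v 2.565 1.019 -0.745
v 2.608 0.699 -0.905
v 2.802 0.429 -1.044
v 3.109 0.263 -1.135
v 3.468 0.233 -1.16
v 3.807 0.346 -1.113
v 4.059 0.579 -1.004
v 0.757 3.097 0.921
v 1.127 2.732 1.542
v 0.773 4.038 2.52
v 0.403 4.403 1.899
v 1.513 3.085 1.21
v 1.16 4.392 2.188
v 1.457 3.445 0.708
v 1.103 4.752 1.687
v 0.99 3.601 0.331
v 0.636 4.908 1.31
v 0.387 3.462 0.3
v 0.033 4.768 1.278
v 0 3.108 0.632
v -0.353 4.415 1.61
v 0.057 2.748 1.133
v -0.297 4.055 2.112
v 0.524 2.592 1.51
v 0.17 3.899 2.489
v -2.279 0.567 -2.474
v -1.984 0.183 -2.315
v -3.281 0.193 -1.526
v -1.923 0.341 -2.187
v -1.923 0.539 -2.11
v -1.985 0.741 -2.096
v -2.098 0.913 -2.147
v -2.242 1.026 -2.254
v -2.392 1.059 -2.4
v -2.523 1.007 -2.559
v -2.612 0.879 -2.703
v -2.643 0.697 -2.807
v -2.611 0.493 -2.854
v -2.522 0.301 -2.836
v -2.39 0.156 -2.754
v -2.24 0.081 -2.625
v -2.096 0.091 -2.469
v 0.972 0.055 -0.46
v 1.287 -0.351 0.021
v -0.047 -0.309 -0.101
v 0.268 -0.715 0.38
v 0.285 -0.014 0.446
v 0.914 0.211 0.225
v 0.326 -0.871 -0.305
v 0.955 -0.646 -0.526
v 0.888 -0.924 0.117
v 0.862 -0.394 0.581
v 0.378 -0.266 -0.661
v 0.352 0.264 -0.197
f 2 1 4
f 2 4 3
f 4 1 5
f 4 5 3
f 5 1 6
f 5 6 3
f 6 1 7
f 6 7 3
f 7 1 8
f 7 8 3
f 8 1 9
f 8 9 3
f 9 1 10
f 9 10 3
f 10 1 11
f 10 11 3
f 11 1 12
f 11 12 3
f 12 1 13
f 12 13 3
f 13 1 14
f 13 14 3
f 14 1 15
f 14 15 3
f 15 1 16
f 15 16 3
f 16 1 2
f 16 2 3
f 18 17 21
f 18 21 19
f 19 21 22
f 19 22 20
f 21 17 23
f 21 23 22
f 22 23 24
f 22 24 20
f 23 17 25
f 23 25 24
f 24 25 26
f 24 26 20
f 25 17 27
f 25 27 26
f 26 27 28
f 26 28 20
f 27 17 29
f 27 29 28
f 28 29 30
f 28 30 20
f 29 17 31
f 29 31 30
f 30 31 32
f 30 32 20
f 31 17 33
f 31 33 32
f 32 33 34
f 32 34 20
f 33 17 18
f 33 18 34
f 34 18 19
f 34 19 20
f 36 35 38
f 36 38 37
f 38 35 39
f 38 39 37
f 39 35 40
f 39 40 37
f 40 35 41
f 40 41 37
f 41 35 42
f 41 42 37
f 42 35 43
f 42 43 37
f 43 35 44
f 43 44 37
f 44 35 45
f 44 45 37
f 45 35 46
f 45 46 37
f 46 35 47
f 46 47 37
f 47 35 48
f 47 48 37
f 48 35 49
f 48 49 37
f 49 35 50
f 49 50 37
f 50 35 51
f 50 51 37
f 51 35 36
f 51 36 37
f 52 63 57
f 52 57 53
f 52 53 59
f 52 59 62
f 52 62 63
f 53 57 61
f 57 63 56
f 63 62 54
f 62 59 58
f 59 53 60
f 55 61 56
f 55 56 54
f 55 54 58
f 55 58 60
f 55 60 61
f 56 61 57
f 54 56 63
f 58 54 62
f 60 58 59
f 61 60 53



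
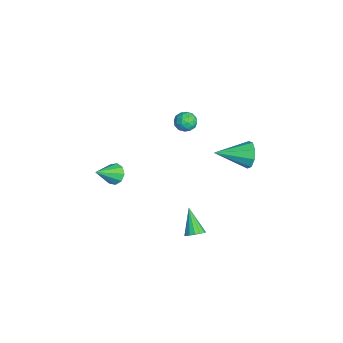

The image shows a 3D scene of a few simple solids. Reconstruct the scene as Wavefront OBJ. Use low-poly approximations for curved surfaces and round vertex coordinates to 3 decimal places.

v -3.315 1.968 -1.097
v -2.975 1.722 -0.545
v -3.705 0.938 -1.315
v -3.365 0.692 -0.763
v -3.909 1.114 -0.676
v -3.668 1.75 -0.541
v -3.012 0.91 -1.319
v -2.771 1.546 -1.184
v -2.787 1.068 -0.682
v -3.342 1.194 -0.284
v -3.338 1.466 -1.576
v -3.893 1.592 -1.178
v -3.111 1.935 -0.802
v -3.569 0.725 -1.058
v -3.889 0.972 -1.007
v -3.689 0.828 -0.682
v -3.518 1.952 -0.8
v -3.318 1.807 -0.475
v -3.867 1.45 -0.552
v -3.362 0.853 -1.385
v -3.162 0.708 -1.06
v -2.991 1.832 -1.178
v -2.791 1.688 -0.853
v -2.813 1.21 -1.308
v -2.8 1.406 -0.558
v -3.03 0.801 -0.686
v -2.822 0.929 -1.013
v -2.681 1.303 -0.934
v -3.126 1.48 -0.324
v -3.356 0.875 -0.452
v -3.676 1.123 -0.401
v -3.534 1.497 -0.322
v -3.016 1.096 -0.405
v -3.324 1.785 -1.408
v -3.554 1.18 -1.536
v -3.146 1.163 -1.538
v -3.004 1.537 -1.459
v -3.65 1.859 -1.174
v -3.88 1.254 -1.302
v -3.999 1.357 -0.926
v -3.858 1.731 -0.847
v -3.664 1.564 -1.455
v 2.16 -3.081 0.175
v 2.39 -3.402 -0.366
v 2.8 -4.119 1.065
v 2.697 -3.092 -0.225
v 2.753 -2.777 0.103
v 2.531 -2.604 0.465
v 2.135 -2.654 0.691
v 1.751 -2.904 0.676
v 1.558 -3.236 0.427
v 1.647 -3.496 0.06
v 1.975 -3.561 -0.253
v 4.297 0.875 -3.402
v 4.65 1.1 -3.016
v 3.143 0.685 -2.238
v 4.501 1.33 -3.126
v 4.297 1.437 -3.311
v 4.093 1.394 -3.52
v 3.944 1.211 -3.697
v 3.889 0.939 -3.796
v 3.944 0.649 -3.789
v 4.093 0.419 -3.678
v 4.297 0.312 -3.494
v 4.5 0.355 -3.285
v 4.65 0.538 -3.107
v 4.704 0.81 -3.009
v -1.326 4.584 -2.385
v -0.939 4.831 -1.611
v -1.174 2.616 -1.835
v -1.55 4.803 -1.541
v -2.056 4.673 -1.867
v -2.221 4.501 -2.435
v -1.967 4.369 -2.979
v -1.413 4.337 -3.246
v -0.818 4.421 -3.11
v -0.461 4.582 -2.635
v -0.509 4.743 -2.043
f 1 38 17
f 38 12 41
f 17 41 6
f 38 41 17
f 1 17 13
f 17 6 18
f 13 18 2
f 17 18 13
f 1 13 22
f 13 2 23
f 22 23 8
f 13 23 22
f 1 22 34
f 22 8 37
f 34 37 11
f 22 37 34
f 1 34 38
f 34 11 42
f 38 42 12
f 34 42 38
f 2 18 29
f 18 6 32
f 29 32 10
f 18 32 29
f 6 41 19
f 41 12 40
f 19 40 5
f 41 40 19
f 12 42 39
f 42 11 35
f 39 35 3
f 42 35 39
f 11 37 36
f 37 8 24
f 36 24 7
f 37 24 36
f 8 23 28
f 23 2 25
f 28 25 9
f 23 25 28
f 4 30 16
f 30 10 31
f 16 31 5
f 30 31 16
f 4 16 14
f 16 5 15
f 14 15 3
f 16 15 14
f 4 14 21
f 14 3 20
f 21 20 7
f 14 20 21
f 4 21 26
f 21 7 27
f 26 27 9
f 21 27 26
f 4 26 30
f 26 9 33
f 30 33 10
f 26 33 30
f 5 31 19
f 31 10 32
f 19 32 6
f 31 32 19
f 3 15 39
f 15 5 40
f 39 40 12
f 15 40 39
f 7 20 36
f 20 3 35
f 36 35 11
f 20 35 36
f 9 27 28
f 27 7 24
f 28 24 8
f 27 24 28
f 10 33 29
f 33 9 25
f 29 25 2
f 33 25 29
f 44 43 46
f 44 46 45
f 46 43 47
f 46 47 45
f 47 43 48
f 47 48 45
f 48 43 49
f 48 49 45
f 49 43 50
f 49 50 45
f 50 43 51
f 50 51 45
f 51 43 52
f 51 52 45
f 52 43 53
f 52 53 45
f 53 43 44
f 53 44 45
f 55 54 57
f 55 57 56
f 57 54 58
f 57 58 56
f 58 54 59
f 58 59 56
f 59 54 60
f 59 60 56
f 60 54 61
f 60 61 56
f 61 54 62
f 61 62 56
f 62 54 63
f 62 63 56
f 63 54 64
f 63 64 56
f 64 54 65
f 64 65 56
f 65 54 66
f 65 66 56
f 66 54 67
f 66 67 56
f 67 54 55
f 67 55 56
f 69 68 71
f 69 71 70
f 71 68 72
f 71 72 70
f 72 68 73
f 72 73 70
f 73 68 74
f 73 74 70
f 74 68 75
f 74 75 70
f 75 68 76
f 75 76 70
f 76 68 77
f 76 77 70
f 77 68 78
f 77 78 70
f 78 68 69
f 78 69 70



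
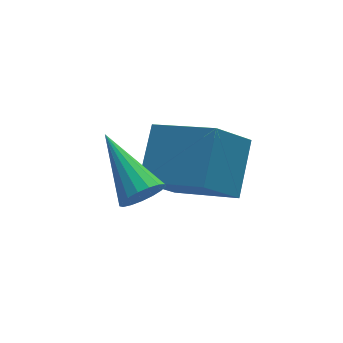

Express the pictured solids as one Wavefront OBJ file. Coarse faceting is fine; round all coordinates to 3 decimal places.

v 1.299 -1.733 -1.272
v 2.392 -3.39 -0.372
v 0.195 -1.851 -0.148
v 1.288 -3.508 0.752
v 2.232 -0.552 -0.232
v 3.325 -2.209 0.668
v 1.128 -0.67 0.892
v 2.221 -2.327 1.792
v -0.428 -3.548 1.238
v -0.034 -3.286 0.778
v -0.632 -1.652 2.142
v -0.324 -3.258 0.654
v -0.637 -3.297 0.665
v -0.902 -3.393 0.806
v -1.059 -3.525 1.047
v -1.071 -3.662 1.331
v -0.936 -3.772 1.594
v -0.684 -3.832 1.776
v -0.374 -3.826 1.834
v -0.076 -3.757 1.756
v 0.142 -3.639 1.559
v 0.229 -3.501 1.289
v 0.165 -3.374 1.007
f 2 4 1
f 5 2 1
f 1 4 3
f 3 5 1
f 2 8 4
f 6 2 5
f 6 8 2
f 4 8 3
f 7 5 3
f 3 8 7
f 7 6 5
f 8 6 7
f 10 9 12
f 10 12 11
f 12 9 13
f 12 13 11
f 13 9 14
f 13 14 11
f 14 9 15
f 14 15 11
f 15 9 16
f 15 16 11
f 16 9 17
f 16 17 11
f 17 9 18
f 17 18 11
f 18 9 19
f 18 19 11
f 19 9 20
f 19 20 11
f 20 9 21
f 20 21 11
f 21 9 22
f 21 22 11
f 22 9 23
f 22 23 11
f 23 9 10
f 23 10 11



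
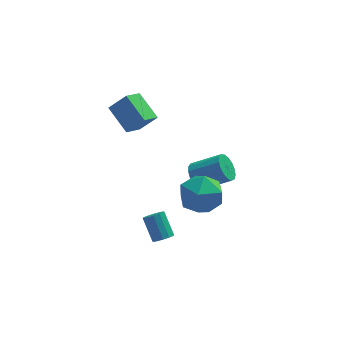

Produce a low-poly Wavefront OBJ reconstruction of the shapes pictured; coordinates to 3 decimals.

v -2.683 3.713 3.456
v -3.374 2.881 4.02
v -1.823 3.621 4.372
v -2.513 2.789 4.936
v -1.907 2.491 2.604
v -2.597 1.659 3.168
v -1.046 2.399 3.52
v -1.737 1.567 4.084
v 0.959 -0.453 0.087
v 1.632 -0.607 1.118
v -0.212 -1.993 0.622
v 0.461 -2.147 1.653
v -0.259 -1.144 1.525
v 0.465 -0.192 1.195
v 0.955 -2.408 0.545
v 1.679 -1.456 0.215
v 1.629 -1.815 1.401
v 0.879 -1.034 2.007
v 0.541 -1.566 -0.267
v -0.209 -0.785 0.339
v -1.288 -3.791 0.092
v -1.041 -4.098 0.447
v -1.425 -3.255 1.443
v -1.672 -2.949 1.088
v -0.84 -3.898 0.354
v -1.223 -3.055 1.35
v -0.781 -3.663 0.179
v -1.165 -2.821 1.175
v -0.884 -3.47 -0.024
v -1.267 -2.627 0.972
v -1.114 -3.378 -0.191
v -1.497 -2.535 0.805
v -1.4 -3.418 -0.267
v -1.783 -2.575 0.729
v -1.651 -3.576 -0.23
v -2.034 -2.733 0.767
v -1.786 -3.803 -0.09
v -2.169 -2.96 0.906
v -1.764 -4.026 0.107
v -2.147 -3.183 1.104
v -1.59 -4.174 0.3
v -1.973 -3.331 1.296
v -1.321 -4.201 0.426
v -1.704 -3.358 1.422
v 0.739 1.202 -0.128
v 1.157 1.592 -0.688
v 2.598 1.307 0.187
v 2.181 0.918 0.748
v 1.06 1.866 -0.439
v 2.501 1.581 0.436
v 0.889 1.988 -0.119
v 2.33 1.703 0.757
v 0.684 1.93 0.2
v 2.126 1.645 1.075
v 0.492 1.706 0.443
v 1.933 1.421 1.318
v 0.357 1.366 0.556
v 1.798 1.081 1.431
v 0.309 0.988 0.512
v 1.75 0.703 1.387
v 0.36 0.66 0.321
v 1.801 0.375 1.197
v 0.497 0.456 0.028
v 1.938 0.171 0.903
v 0.691 0.423 -0.301
v 2.132 0.138 0.574
v 0.895 0.569 -0.59
v 2.336 0.284 0.285
v 1.064 0.859 -0.773
v 2.505 0.574 0.102
v 1.158 1.229 -0.809
v 2.599 0.944 0.067
f 2 4 1
f 5 2 1
f 1 4 3
f 3 5 1
f 2 8 4
f 6 2 5
f 6 8 2
f 4 8 3
f 7 5 3
f 3 8 7
f 7 6 5
f 8 6 7
f 9 20 14
f 9 14 10
f 9 10 16
f 9 16 19
f 9 19 20
f 10 14 18
f 14 20 13
f 20 19 11
f 19 16 15
f 16 10 17
f 12 18 13
f 12 13 11
f 12 11 15
f 12 15 17
f 12 17 18
f 13 18 14
f 11 13 20
f 15 11 19
f 17 15 16
f 18 17 10
f 22 21 25
f 22 25 23
f 23 25 26
f 23 26 24
f 25 21 27
f 25 27 26
f 26 27 28
f 26 28 24
f 27 21 29
f 27 29 28
f 28 29 30
f 28 30 24
f 29 21 31
f 29 31 30
f 30 31 32
f 30 32 24
f 31 21 33
f 31 33 32
f 32 33 34
f 32 34 24
f 33 21 35
f 33 35 34
f 34 35 36
f 34 36 24
f 35 21 37
f 35 37 36
f 36 37 38
f 36 38 24
f 37 21 39
f 37 39 38
f 38 39 40
f 38 40 24
f 39 21 41
f 39 41 40
f 40 41 42
f 40 42 24
f 41 21 43
f 41 43 42
f 42 43 44
f 42 44 24
f 43 21 22
f 43 22 44
f 44 22 23
f 44 23 24
f 46 45 49
f 46 49 47
f 47 49 50
f 47 50 48
f 49 45 51
f 49 51 50
f 50 51 52
f 50 52 48
f 51 45 53
f 51 53 52
f 52 53 54
f 52 54 48
f 53 45 55
f 53 55 54
f 54 55 56
f 54 56 48
f 55 45 57
f 55 57 56
f 56 57 58
f 56 58 48
f 57 45 59
f 57 59 58
f 58 59 60
f 58 60 48
f 59 45 61
f 59 61 60
f 60 61 62
f 60 62 48
f 61 45 63
f 61 63 62
f 62 63 64
f 62 64 48
f 63 45 65
f 63 65 64
f 64 65 66
f 64 66 48
f 65 45 67
f 65 67 66
f 66 67 68
f 66 68 48
f 67 45 69
f 67 69 68
f 68 69 70
f 68 70 48
f 69 45 71
f 69 71 70
f 70 71 72
f 70 72 48
f 71 45 46
f 71 46 72
f 72 46 47
f 72 47 48



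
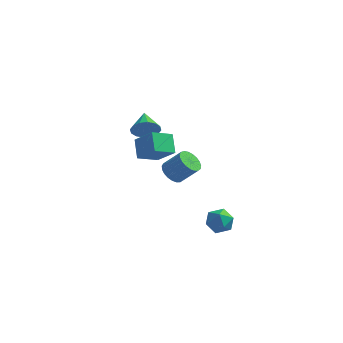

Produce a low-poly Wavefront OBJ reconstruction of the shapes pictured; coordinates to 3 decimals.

v 1.941 -0.193 -1.404
v 2.364 -0.319 -0.802
v 2.236 -1.281 -1.838
v 2.659 -1.407 -1.236
v 1.916 -1.378 -1.171
v 1.734 -0.706 -0.902
v 2.866 -0.894 -1.738
v 2.684 -0.222 -1.469
v 2.936 -0.752 -1.008
v 2.349 -1.051 -0.658
v 2.251 -0.549 -1.982
v 1.664 -0.848 -1.632
v 0.712 -3.077 3.286
v 1.013 -2.62 2.972
v 1.808 -2.547 3.841
v 1.508 -3.003 4.154
v 0.842 -2.484 3.117
v 1.637 -2.41 3.985
v 0.649 -2.45 3.29
v 1.444 -2.376 4.159
v 0.467 -2.525 3.463
v 1.262 -2.451 4.332
v 0.327 -2.695 3.606
v 1.122 -2.621 4.474
v 0.254 -2.931 3.693
v 1.049 -2.857 4.561
v 0.26 -3.192 3.709
v 1.056 -3.118 4.578
v 0.345 -3.434 3.652
v 1.14 -3.36 4.521
v 0.493 -3.613 3.532
v 1.288 -3.54 4.401
v 0.679 -3.7 3.37
v 1.474 -3.627 4.238
v 0.87 -3.68 3.192
v 1.665 -3.606 4.061
v 1.035 -3.555 3.031
v 1.83 -3.481 3.9
v 1.144 -3.347 2.914
v 1.939 -3.273 3.783
v 1.178 -3.093 2.861
v 1.973 -3.019 3.73
v 1.131 -2.836 2.882
v 1.927 -2.762 3.75
v -1.823 -0.15 1.771
v -0.877 -0.508 2.696
v -2.185 0.649 2.451
v -1.239 0.292 3.375
v -1.061 0.608 1.285
v -0.115 0.251 2.209
v -1.423 1.408 1.964
v -0.477 1.05 2.889
v -2.348 2.916 1.641
v -2.146 3.235 0.993
v -2.752 4.024 2.059
v -2.513 3.121 0.939
v -2.836 2.953 1.073
v -3.028 2.775 1.359
v -3.039 2.635 1.721
v -2.864 2.57 2.062
v -2.551 2.598 2.29
v -2.183 2.712 2.344
v -1.86 2.88 2.21
v -1.668 3.058 1.923
v -1.658 3.198 1.562
v -1.833 3.263 1.221
f 1 12 6
f 1 6 2
f 1 2 8
f 1 8 11
f 1 11 12
f 2 6 10
f 6 12 5
f 12 11 3
f 11 8 7
f 8 2 9
f 4 10 5
f 4 5 3
f 4 3 7
f 4 7 9
f 4 9 10
f 5 10 6
f 3 5 12
f 7 3 11
f 9 7 8
f 10 9 2
f 14 13 17
f 14 17 15
f 15 17 18
f 15 18 16
f 17 13 19
f 17 19 18
f 18 19 20
f 18 20 16
f 19 13 21
f 19 21 20
f 20 21 22
f 20 22 16
f 21 13 23
f 21 23 22
f 22 23 24
f 22 24 16
f 23 13 25
f 23 25 24
f 24 25 26
f 24 26 16
f 25 13 27
f 25 27 26
f 26 27 28
f 26 28 16
f 27 13 29
f 27 29 28
f 28 29 30
f 28 30 16
f 29 13 31
f 29 31 30
f 30 31 32
f 30 32 16
f 31 13 33
f 31 33 32
f 32 33 34
f 32 34 16
f 33 13 35
f 33 35 34
f 34 35 36
f 34 36 16
f 35 13 37
f 35 37 36
f 36 37 38
f 36 38 16
f 37 13 39
f 37 39 38
f 38 39 40
f 38 40 16
f 39 13 41
f 39 41 40
f 40 41 42
f 40 42 16
f 41 13 43
f 41 43 42
f 42 43 44
f 42 44 16
f 43 13 14
f 43 14 44
f 44 14 15
f 44 15 16
f 46 48 45
f 49 46 45
f 45 48 47
f 47 49 45
f 46 52 48
f 50 46 49
f 50 52 46
f 48 52 47
f 51 49 47
f 47 52 51
f 51 50 49
f 52 50 51
f 54 53 56
f 54 56 55
f 56 53 57
f 56 57 55
f 57 53 58
f 57 58 55
f 58 53 59
f 58 59 55
f 59 53 60
f 59 60 55
f 60 53 61
f 60 61 55
f 61 53 62
f 61 62 55
f 62 53 63
f 62 63 55
f 63 53 64
f 63 64 55
f 64 53 65
f 64 65 55
f 65 53 66
f 65 66 55
f 66 53 54
f 66 54 55



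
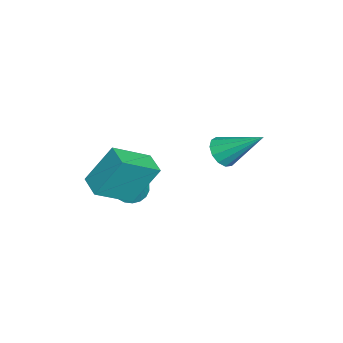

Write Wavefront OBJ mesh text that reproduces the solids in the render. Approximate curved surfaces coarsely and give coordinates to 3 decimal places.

v -0.178 -3.961 -2.273
v 0.459 -4.099 -2.754
v 0.478 -3.459 -1.547
v 0.351 -3.8 -2.864
v 0.152 -3.528 -2.872
v -0.104 -3.331 -2.776
v -0.373 -3.244 -2.594
v -0.609 -3.28 -2.355
v -0.769 -3.434 -2.103
v -0.828 -3.68 -1.88
v -0.774 -3.974 -1.724
v -0.618 -4.266 -1.664
v -0.385 -4.505 -1.709
v -0.117 -4.65 -1.851
v 0.141 -4.676 -2.066
v 0.344 -4.579 -2.317
v 0.456 -4.375 -2.56
v 1.035 -4.056 -1.41
v 1.929 -5.362 -0.452
v 0.747 -3.035 0.25
v 1.642 -4.341 1.208
v 1.958 -3.539 -1.568
v 2.853 -4.845 -0.61
v 1.671 -2.518 0.092
v 2.565 -3.824 1.05
v -2.089 -0.554 -1.28
v -1.336 -0.659 -1.403
v -1.651 1.074 0.02
v -1.472 -0.38 -1.706
v -1.804 -0.157 -1.875
v -2.226 -0.06 -1.854
v -2.605 -0.12 -1.651
v -2.82 -0.318 -1.331
v -2.803 -0.591 -0.994
v -2.559 -0.853 -0.748
v -2.167 -1.02 -0.672
v -1.749 -1.039 -0.788
v -1.439 -0.905 -1.061
f 2 1 4
f 2 4 3
f 4 1 5
f 4 5 3
f 5 1 6
f 5 6 3
f 6 1 7
f 6 7 3
f 7 1 8
f 7 8 3
f 8 1 9
f 8 9 3
f 9 1 10
f 9 10 3
f 10 1 11
f 10 11 3
f 11 1 12
f 11 12 3
f 12 1 13
f 12 13 3
f 13 1 14
f 13 14 3
f 14 1 15
f 14 15 3
f 15 1 16
f 15 16 3
f 16 1 17
f 16 17 3
f 17 1 2
f 17 2 3
f 19 21 18
f 22 19 18
f 18 21 20
f 20 22 18
f 19 25 21
f 23 19 22
f 23 25 19
f 21 25 20
f 24 22 20
f 20 25 24
f 24 23 22
f 25 23 24
f 27 26 29
f 27 29 28
f 29 26 30
f 29 30 28
f 30 26 31
f 30 31 28
f 31 26 32
f 31 32 28
f 32 26 33
f 32 33 28
f 33 26 34
f 33 34 28
f 34 26 35
f 34 35 28
f 35 26 36
f 35 36 28
f 36 26 37
f 36 37 28
f 37 26 38
f 37 38 28
f 38 26 27
f 38 27 28



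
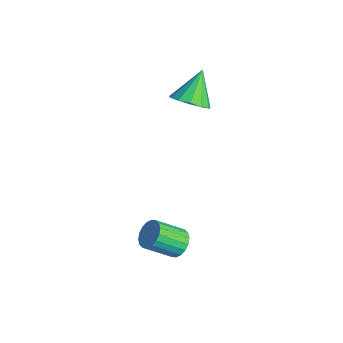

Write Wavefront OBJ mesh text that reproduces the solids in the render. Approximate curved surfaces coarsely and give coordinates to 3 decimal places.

v -2.164 1.739 0.158
v -1.442 1.406 0.813
v -2.956 2.781 1.562
v -1.232 1.89 0.571
v -1.319 2.327 0.198
v -1.674 2.576 -0.187
v -2.184 2.56 -0.463
v -2.688 2.283 -0.542
v -3.025 1.833 -0.399
v -3.089 1.353 -0.078
v -2.859 0.996 0.317
v -2.409 0.874 0.662
v -1.88 1.027 0.847
v 3.839 -1.657 -3.458
v 4.174 -2.135 -3.945
v 3.875 -3.421 -2.89
v 3.541 -2.943 -2.402
v 4.431 -2.034 -3.75
v 4.132 -3.32 -2.694
v 4.571 -1.859 -3.497
v 4.272 -3.145 -2.441
v 4.566 -1.644 -3.236
v 4.267 -2.929 -2.18
v 4.417 -1.431 -3.019
v 4.119 -2.717 -1.963
v 4.154 -1.263 -2.889
v 3.855 -2.549 -1.833
v 3.828 -1.173 -2.872
v 3.53 -2.459 -1.816
v 3.505 -1.179 -2.97
v 3.206 -2.465 -1.915
v 3.248 -1.28 -3.166
v 2.949 -2.566 -2.11
v 3.108 -1.455 -3.419
v 2.809 -2.741 -2.363
v 3.113 -1.671 -3.68
v 2.814 -2.956 -2.624
v 3.261 -1.883 -3.897
v 2.963 -3.169 -2.841
v 3.525 -2.051 -4.027
v 3.226 -3.337 -2.971
v 3.85 -2.141 -4.044
v 3.552 -3.427 -2.988
f 2 1 4
f 2 4 3
f 4 1 5
f 4 5 3
f 5 1 6
f 5 6 3
f 6 1 7
f 6 7 3
f 7 1 8
f 7 8 3
f 8 1 9
f 8 9 3
f 9 1 10
f 9 10 3
f 10 1 11
f 10 11 3
f 11 1 12
f 11 12 3
f 12 1 13
f 12 13 3
f 13 1 2
f 13 2 3
f 15 14 18
f 15 18 16
f 16 18 19
f 16 19 17
f 18 14 20
f 18 20 19
f 19 20 21
f 19 21 17
f 20 14 22
f 20 22 21
f 21 22 23
f 21 23 17
f 22 14 24
f 22 24 23
f 23 24 25
f 23 25 17
f 24 14 26
f 24 26 25
f 25 26 27
f 25 27 17
f 26 14 28
f 26 28 27
f 27 28 29
f 27 29 17
f 28 14 30
f 28 30 29
f 29 30 31
f 29 31 17
f 30 14 32
f 30 32 31
f 31 32 33
f 31 33 17
f 32 14 34
f 32 34 33
f 33 34 35
f 33 35 17
f 34 14 36
f 34 36 35
f 35 36 37
f 35 37 17
f 36 14 38
f 36 38 37
f 37 38 39
f 37 39 17
f 38 14 40
f 38 40 39
f 39 40 41
f 39 41 17
f 40 14 42
f 40 42 41
f 41 42 43
f 41 43 17
f 42 14 15
f 42 15 43
f 43 15 16
f 43 16 17



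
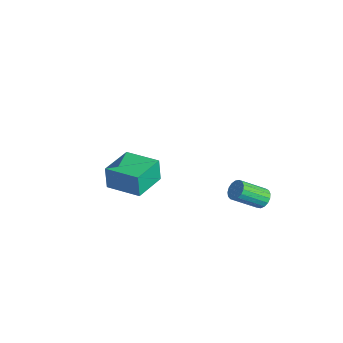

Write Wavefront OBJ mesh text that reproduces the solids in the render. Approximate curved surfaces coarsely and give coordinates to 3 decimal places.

v 2.377 4.437 -2.529
v 2.607 4.038 -3.057
v 2.513 2.425 -1.878
v 2.283 2.823 -1.351
v 2.888 4.135 -2.901
v 2.794 2.522 -1.723
v 3.051 4.301 -2.661
v 2.957 2.688 -1.482
v 3.06 4.499 -2.39
v 2.966 2.886 -1.211
v 2.912 4.682 -2.151
v 2.819 3.069 -0.973
v 2.642 4.809 -1.999
v 2.549 3.196 -0.82
v 2.311 4.85 -1.968
v 2.218 3.237 -0.79
v 1.995 4.797 -2.066
v 1.902 3.184 -0.888
v 1.767 4.661 -2.27
v 1.673 3.048 -1.092
v 1.678 4.474 -2.533
v 1.584 2.861 -1.355
v 1.749 4.278 -2.796
v 1.656 2.665 -1.617
v 1.964 4.119 -2.997
v 1.871 2.506 -1.818
v 2.274 4.032 -3.091
v 2.18 2.419 -1.913
v 1.85 -4.607 0.72
v 1.728 -4.65 2.205
v 0.527 -2.926 0.661
v 0.405 -2.969 2.145
v 3.515 -3.291 0.895
v 3.393 -3.334 2.379
v 2.192 -1.61 0.835
v 2.07 -1.653 2.32
v -3.134 -2.14 -2.536
v -2.719 -2.308 -2.95
v -1.746 -1.94 -1.224
v -2.77 -1.894 -2.959
v -2.991 -1.595 -2.77
v -3.28 -1.551 -2.471
v -3.5 -1.783 -2.203
v -3.549 -2.181 -2.09
v -3.404 -2.561 -2.186
v -3.133 -2.743 -2.445
v -2.862 -2.644 -2.747
f 2 1 5
f 2 5 3
f 3 5 6
f 3 6 4
f 5 1 7
f 5 7 6
f 6 7 8
f 6 8 4
f 7 1 9
f 7 9 8
f 8 9 10
f 8 10 4
f 9 1 11
f 9 11 10
f 10 11 12
f 10 12 4
f 11 1 13
f 11 13 12
f 12 13 14
f 12 14 4
f 13 1 15
f 13 15 14
f 14 15 16
f 14 16 4
f 15 1 17
f 15 17 16
f 16 17 18
f 16 18 4
f 17 1 19
f 17 19 18
f 18 19 20
f 18 20 4
f 19 1 21
f 19 21 20
f 20 21 22
f 20 22 4
f 21 1 23
f 21 23 22
f 22 23 24
f 22 24 4
f 23 1 25
f 23 25 24
f 24 25 26
f 24 26 4
f 25 1 27
f 25 27 26
f 26 27 28
f 26 28 4
f 27 1 2
f 27 2 28
f 28 2 3
f 28 3 4
f 30 32 29
f 33 30 29
f 29 32 31
f 31 33 29
f 30 36 32
f 34 30 33
f 34 36 30
f 32 36 31
f 35 33 31
f 31 36 35
f 35 34 33
f 36 34 35
f 38 37 40
f 38 40 39
f 40 37 41
f 40 41 39
f 41 37 42
f 41 42 39
f 42 37 43
f 42 43 39
f 43 37 44
f 43 44 39
f 44 37 45
f 44 45 39
f 45 37 46
f 45 46 39
f 46 37 47
f 46 47 39
f 47 37 38
f 47 38 39



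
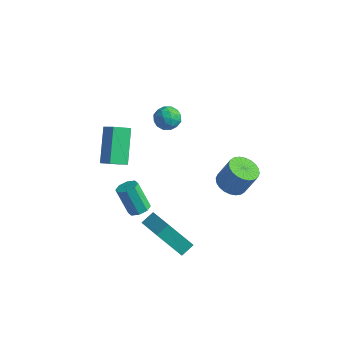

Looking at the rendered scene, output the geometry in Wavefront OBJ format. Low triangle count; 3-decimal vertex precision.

v 0.708 1.89 -2.999
v 1.503 1.996 -3.36
v 2.107 2.295 -1.942
v 1.312 2.19 -1.581
v 1.38 2.316 -3.375
v 1.984 2.615 -1.957
v 1.154 2.571 -3.333
v 1.758 2.871 -1.915
v 0.861 2.723 -3.24
v 1.465 3.022 -1.822
v 0.544 2.748 -3.11
v 1.148 3.047 -1.692
v 0.252 2.642 -2.963
v 0.856 2.941 -1.546
v 0.029 2.422 -2.822
v 0.633 2.721 -1.404
v -0.09 2.121 -2.708
v 0.514 2.42 -1.29
v -0.087 1.785 -2.638
v 0.517 2.084 -1.22
v 0.036 1.465 -2.623
v 0.64 1.764 -1.205
v 0.262 1.209 -2.665
v 0.866 1.509 -1.247
v 0.555 1.058 -2.758
v 1.159 1.357 -1.34
v 0.872 1.033 -2.888
v 1.476 1.332 -1.47
v 1.164 1.139 -3.034
v 1.768 1.438 -1.617
v 1.387 1.359 -3.176
v 1.991 1.658 -1.758
v 1.506 1.66 -3.29
v 2.11 1.959 -1.872
v -2.557 -4.721 2.073
v -3.358 -3.418 3.541
v -2.084 -3.933 1.631
v -2.885 -2.629 3.099
v -1.795 -4.871 2.621
v -2.596 -3.567 4.089
v -1.322 -4.082 2.179
v -2.123 -2.779 3.647
v 1.113 -4.957 -1.412
v 1.301 -4.258 -1.005
v -0.432 -4.186 -2.019
v -0.244 -3.488 -1.612
v 2.124 -4.252 -3.088
v 2.312 -3.554 -2.681
v 0.579 -3.482 -3.695
v 0.767 -2.783 -3.288
v -2.805 1.413 1.876
v -2.15 0.993 1.886
v -3.19 0.787 0.854
v -2.535 0.367 0.864
v -3.069 0.269 1.422
v -2.831 0.656 2.053
v -2.509 1.124 0.687
v -2.271 1.511 1.318
v -1.967 0.815 1.151
v -2.313 0.286 1.605
v -3.027 1.494 1.135
v -3.373 0.965 1.589
v -2.443 1.258 1.971
v -2.897 0.522 0.769
v -3.21 0.464 1.097
v -2.825 0.217 1.103
v -2.844 1.06 2.069
v -2.459 0.813 2.075
v -2.999 0.387 1.802
v -2.881 0.967 0.665
v -2.496 0.72 0.671
v -2.515 1.563 1.637
v -2.13 1.316 1.643
v -2.341 1.393 0.938
v -1.951 0.906 1.545
v -2.178 0.538 0.944
v -2.163 0.983 0.84
v -2.022 1.211 1.211
v -2.154 0.596 1.812
v -2.381 0.228 1.211
v -2.695 0.17 1.539
v -2.555 0.397 1.91
v -2.047 0.491 1.38
v -2.959 1.552 1.529
v -3.186 1.184 0.928
v -2.785 1.383 0.83
v -2.645 1.61 1.201
v -3.162 1.242 1.796
v -3.389 0.874 1.195
v -3.318 0.569 1.529
v -3.177 0.797 1.9
v -3.293 1.289 1.36
v -2.406 -1.865 -4.109
v -1.983 -1.458 -3.881
v -2.771 -1.488 -2.364
v -3.194 -1.895 -2.591
v -2.365 -1.237 -4.075
v -3.153 -1.267 -2.558
v -2.771 -1.385 -4.289
v -3.559 -1.414 -2.772
v -2.964 -1.813 -4.397
v -3.752 -1.843 -2.88
v -2.829 -2.272 -4.336
v -3.617 -2.302 -2.819
v -2.447 -2.493 -4.142
v -3.235 -2.523 -2.625
v -2.041 -2.346 -3.928
v -2.829 -2.375 -2.411
v -1.848 -1.917 -3.82
v -2.636 -1.947 -2.303
f 2 1 5
f 2 5 3
f 3 5 6
f 3 6 4
f 5 1 7
f 5 7 6
f 6 7 8
f 6 8 4
f 7 1 9
f 7 9 8
f 8 9 10
f 8 10 4
f 9 1 11
f 9 11 10
f 10 11 12
f 10 12 4
f 11 1 13
f 11 13 12
f 12 13 14
f 12 14 4
f 13 1 15
f 13 15 14
f 14 15 16
f 14 16 4
f 15 1 17
f 15 17 16
f 16 17 18
f 16 18 4
f 17 1 19
f 17 19 18
f 18 19 20
f 18 20 4
f 19 1 21
f 19 21 20
f 20 21 22
f 20 22 4
f 21 1 23
f 21 23 22
f 22 23 24
f 22 24 4
f 23 1 25
f 23 25 24
f 24 25 26
f 24 26 4
f 25 1 27
f 25 27 26
f 26 27 28
f 26 28 4
f 27 1 29
f 27 29 28
f 28 29 30
f 28 30 4
f 29 1 31
f 29 31 30
f 30 31 32
f 30 32 4
f 31 1 33
f 31 33 32
f 32 33 34
f 32 34 4
f 33 1 2
f 33 2 34
f 34 2 3
f 34 3 4
f 36 38 35
f 39 36 35
f 35 38 37
f 37 39 35
f 36 42 38
f 40 36 39
f 40 42 36
f 38 42 37
f 41 39 37
f 37 42 41
f 41 40 39
f 42 40 41
f 44 46 43
f 47 44 43
f 43 46 45
f 45 47 43
f 44 50 46
f 48 44 47
f 48 50 44
f 46 50 45
f 49 47 45
f 45 50 49
f 49 48 47
f 50 48 49
f 51 88 67
f 88 62 91
f 67 91 56
f 88 91 67
f 51 67 63
f 67 56 68
f 63 68 52
f 67 68 63
f 51 63 72
f 63 52 73
f 72 73 58
f 63 73 72
f 51 72 84
f 72 58 87
f 84 87 61
f 72 87 84
f 51 84 88
f 84 61 92
f 88 92 62
f 84 92 88
f 52 68 79
f 68 56 82
f 79 82 60
f 68 82 79
f 56 91 69
f 91 62 90
f 69 90 55
f 91 90 69
f 62 92 89
f 92 61 85
f 89 85 53
f 92 85 89
f 61 87 86
f 87 58 74
f 86 74 57
f 87 74 86
f 58 73 78
f 73 52 75
f 78 75 59
f 73 75 78
f 54 80 66
f 80 60 81
f 66 81 55
f 80 81 66
f 54 66 64
f 66 55 65
f 64 65 53
f 66 65 64
f 54 64 71
f 64 53 70
f 71 70 57
f 64 70 71
f 54 71 76
f 71 57 77
f 76 77 59
f 71 77 76
f 54 76 80
f 76 59 83
f 80 83 60
f 76 83 80
f 55 81 69
f 81 60 82
f 69 82 56
f 81 82 69
f 53 65 89
f 65 55 90
f 89 90 62
f 65 90 89
f 57 70 86
f 70 53 85
f 86 85 61
f 70 85 86
f 59 77 78
f 77 57 74
f 78 74 58
f 77 74 78
f 60 83 79
f 83 59 75
f 79 75 52
f 83 75 79
f 94 93 97
f 94 97 95
f 95 97 98
f 95 98 96
f 97 93 99
f 97 99 98
f 98 99 100
f 98 100 96
f 99 93 101
f 99 101 100
f 100 101 102
f 100 102 96
f 101 93 103
f 101 103 102
f 102 103 104
f 102 104 96
f 103 93 105
f 103 105 104
f 104 105 106
f 104 106 96
f 105 93 107
f 105 107 106
f 106 107 108
f 106 108 96
f 107 93 109
f 107 109 108
f 108 109 110
f 108 110 96
f 109 93 94
f 109 94 110
f 110 94 95
f 110 95 96

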